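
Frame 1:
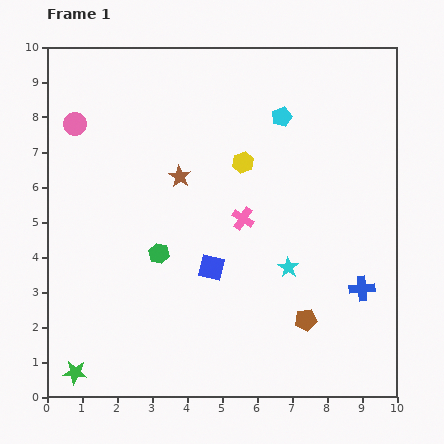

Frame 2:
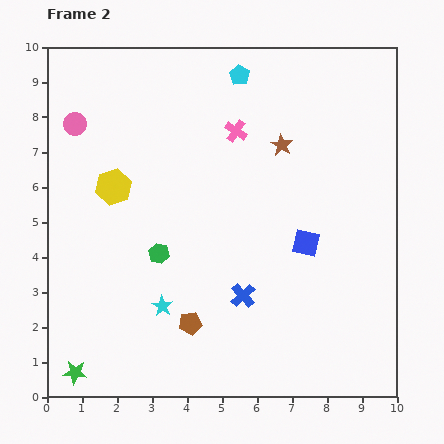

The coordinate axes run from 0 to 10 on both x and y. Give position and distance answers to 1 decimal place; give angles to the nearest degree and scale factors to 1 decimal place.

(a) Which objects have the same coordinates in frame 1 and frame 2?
the green star, the green hexagon, the pink circle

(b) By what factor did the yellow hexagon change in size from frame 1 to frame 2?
1.7×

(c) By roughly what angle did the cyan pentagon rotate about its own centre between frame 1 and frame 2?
20° counter-clockwise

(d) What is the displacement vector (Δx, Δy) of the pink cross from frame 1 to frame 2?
(-0.2, 2.5)

The pink cross was at (5.6, 5.1) in frame 1 and (5.4, 7.6) in frame 2.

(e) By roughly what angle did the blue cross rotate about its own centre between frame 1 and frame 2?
37° counter-clockwise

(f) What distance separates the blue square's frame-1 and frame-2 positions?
2.8

The blue square moved from (4.7, 3.7) to (7.4, 4.4), a distance of √(2.7² + 0.7²) ≈ 2.8.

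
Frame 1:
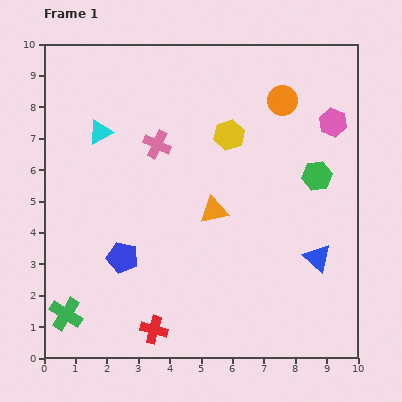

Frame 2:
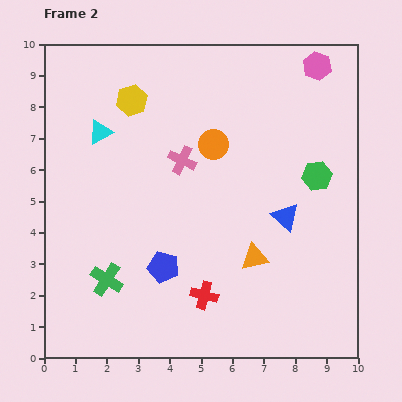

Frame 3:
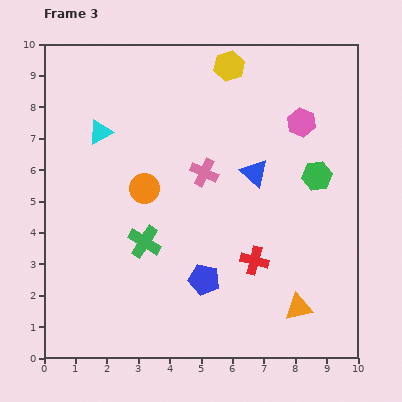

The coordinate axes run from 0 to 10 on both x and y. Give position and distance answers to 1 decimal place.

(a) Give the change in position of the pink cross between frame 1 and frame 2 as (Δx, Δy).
(0.8, -0.5)

The pink cross was at (3.6, 6.8) in frame 1 and (4.4, 6.3) in frame 2.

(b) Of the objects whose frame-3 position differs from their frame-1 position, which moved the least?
the pink hexagon

(moved 1.0)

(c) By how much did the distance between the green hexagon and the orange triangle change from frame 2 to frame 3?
+0.9

Distance in frame 2: 3.3. Distance in frame 3: 4.2.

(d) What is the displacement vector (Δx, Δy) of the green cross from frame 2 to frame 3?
(1.2, 1.2)

The green cross was at (2.0, 2.5) in frame 2 and (3.2, 3.7) in frame 3.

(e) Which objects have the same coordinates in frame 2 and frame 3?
the green hexagon, the cyan triangle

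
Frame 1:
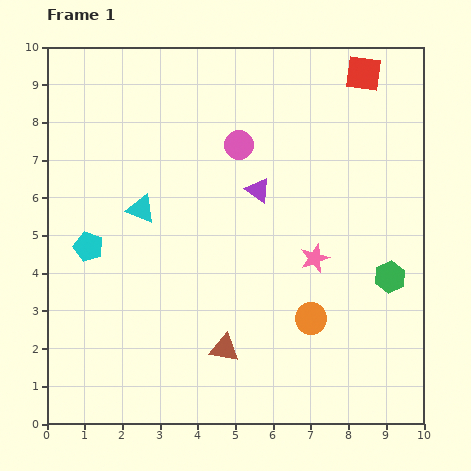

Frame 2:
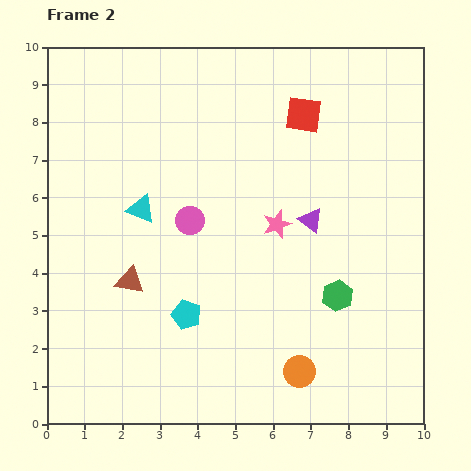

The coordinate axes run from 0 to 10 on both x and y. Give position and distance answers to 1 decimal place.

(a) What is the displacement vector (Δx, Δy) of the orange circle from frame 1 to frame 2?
(-0.3, -1.4)

The orange circle was at (7.0, 2.8) in frame 1 and (6.7, 1.4) in frame 2.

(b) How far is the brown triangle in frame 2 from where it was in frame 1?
3.1

The brown triangle moved from (4.7, 2.0) to (2.2, 3.8), a distance of √(2.5² + 1.8²) ≈ 3.1.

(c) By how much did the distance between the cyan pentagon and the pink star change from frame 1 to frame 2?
-2.6

Distance in frame 1: 6.0. Distance in frame 2: 3.4.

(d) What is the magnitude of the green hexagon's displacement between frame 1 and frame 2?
1.5

The green hexagon moved from (9.1, 3.9) to (7.7, 3.4), a distance of √(1.4² + 0.5²) ≈ 1.5.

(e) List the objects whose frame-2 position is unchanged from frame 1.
the cyan triangle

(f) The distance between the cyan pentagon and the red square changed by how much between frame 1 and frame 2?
-2.5

Distance in frame 1: 8.6. Distance in frame 2: 6.1.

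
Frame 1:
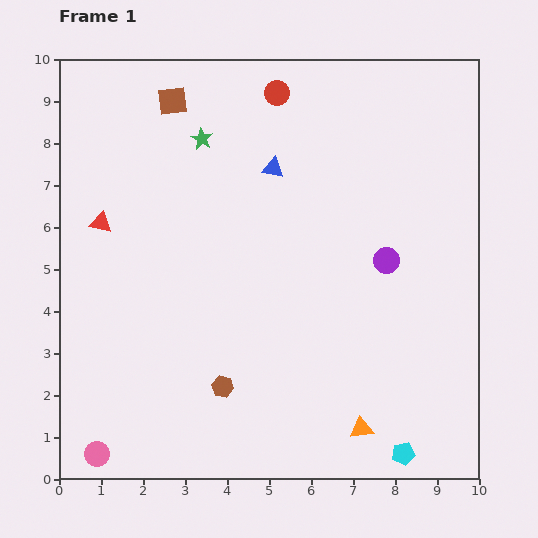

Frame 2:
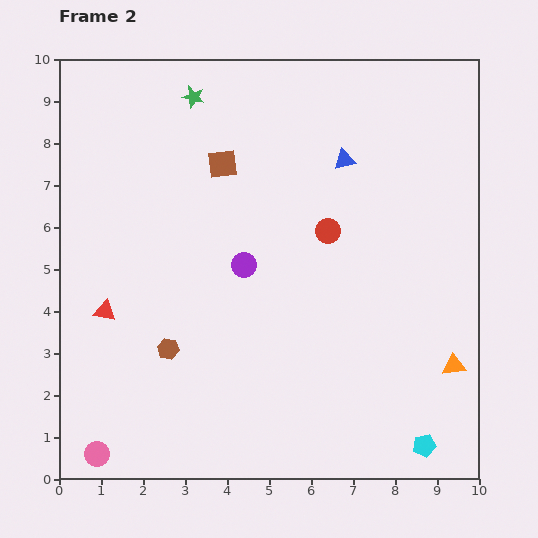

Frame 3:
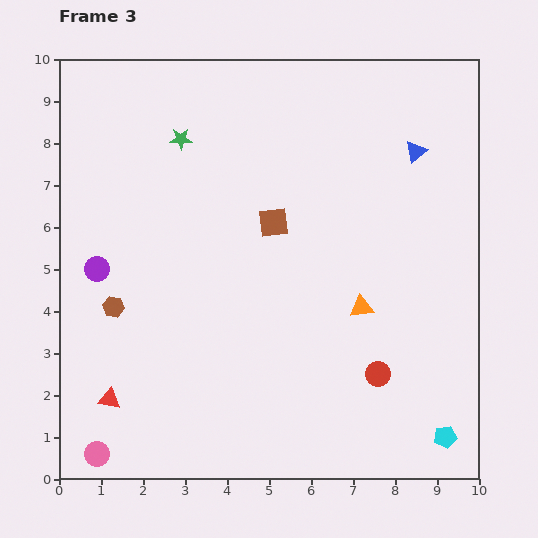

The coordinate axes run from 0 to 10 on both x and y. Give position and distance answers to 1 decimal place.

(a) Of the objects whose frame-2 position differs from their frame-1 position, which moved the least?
the cyan pentagon

(moved 0.5)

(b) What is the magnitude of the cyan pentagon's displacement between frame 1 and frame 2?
0.5

The cyan pentagon moved from (8.2, 0.6) to (8.7, 0.8), a distance of √(0.5² + 0.2²) ≈ 0.5.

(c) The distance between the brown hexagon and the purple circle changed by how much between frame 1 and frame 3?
-3.9

Distance in frame 1: 4.9. Distance in frame 3: 1.0.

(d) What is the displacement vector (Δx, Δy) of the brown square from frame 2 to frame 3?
(1.2, -1.4)

The brown square was at (3.9, 7.5) in frame 2 and (5.1, 6.1) in frame 3.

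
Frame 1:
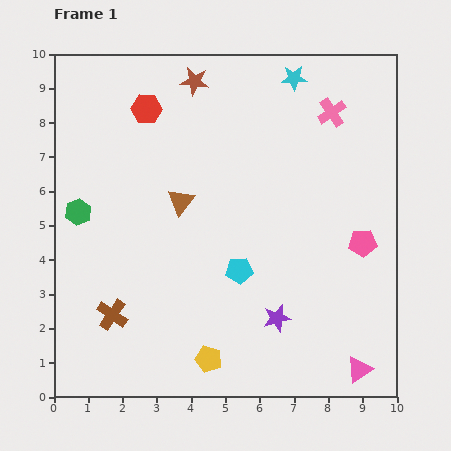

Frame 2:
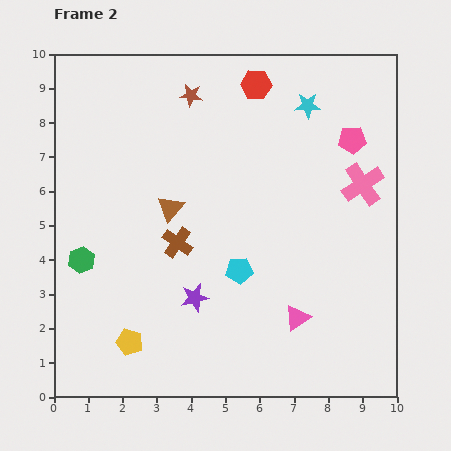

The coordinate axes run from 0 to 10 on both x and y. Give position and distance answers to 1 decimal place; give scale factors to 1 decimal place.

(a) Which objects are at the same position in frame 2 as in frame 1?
the cyan pentagon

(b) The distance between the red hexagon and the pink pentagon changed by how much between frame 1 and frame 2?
-4.2

Distance in frame 1: 7.4. Distance in frame 2: 3.2.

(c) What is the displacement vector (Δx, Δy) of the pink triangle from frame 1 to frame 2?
(-1.8, 1.5)

The pink triangle was at (8.9, 0.8) in frame 1 and (7.1, 2.3) in frame 2.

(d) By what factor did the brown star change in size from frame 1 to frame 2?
0.8×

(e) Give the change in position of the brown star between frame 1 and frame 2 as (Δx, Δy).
(-0.1, -0.4)

The brown star was at (4.1, 9.2) in frame 1 and (4.0, 8.8) in frame 2.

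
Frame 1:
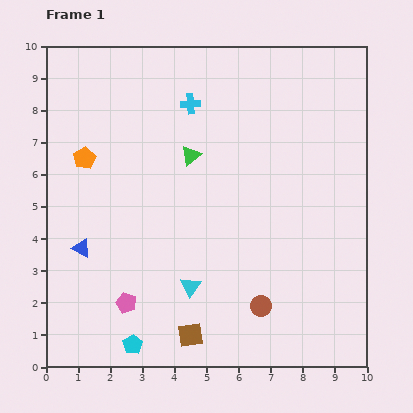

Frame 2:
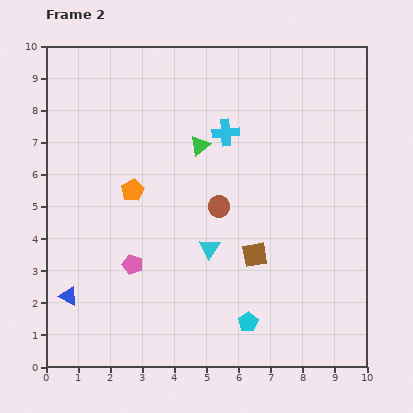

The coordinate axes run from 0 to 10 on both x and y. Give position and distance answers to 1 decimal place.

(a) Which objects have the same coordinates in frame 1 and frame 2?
none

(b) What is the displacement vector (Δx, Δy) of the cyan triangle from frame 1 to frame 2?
(0.6, 1.2)

The cyan triangle was at (4.5, 2.5) in frame 1 and (5.1, 3.7) in frame 2.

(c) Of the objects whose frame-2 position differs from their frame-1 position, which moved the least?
the green triangle

(moved 0.4)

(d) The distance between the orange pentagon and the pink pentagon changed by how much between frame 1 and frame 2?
-2.4

Distance in frame 1: 4.7. Distance in frame 2: 2.3.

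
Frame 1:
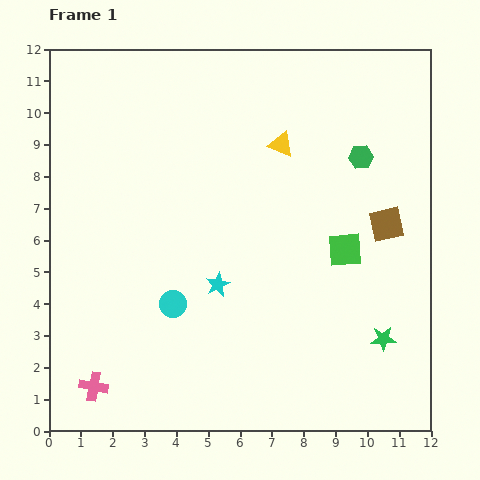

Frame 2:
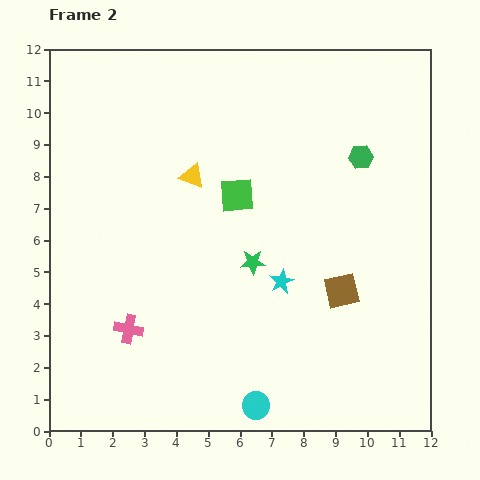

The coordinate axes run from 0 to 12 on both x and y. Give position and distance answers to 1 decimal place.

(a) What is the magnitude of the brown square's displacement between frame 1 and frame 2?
2.5

The brown square moved from (10.6, 6.5) to (9.2, 4.4), a distance of √(1.4² + 2.1²) ≈ 2.5.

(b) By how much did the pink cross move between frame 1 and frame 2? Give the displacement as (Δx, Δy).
(1.1, 1.8)

The pink cross was at (1.4, 1.4) in frame 1 and (2.5, 3.2) in frame 2.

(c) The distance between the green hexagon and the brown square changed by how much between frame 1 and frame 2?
+2.0

Distance in frame 1: 2.2. Distance in frame 2: 4.2.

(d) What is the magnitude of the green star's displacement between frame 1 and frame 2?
4.8

The green star moved from (10.5, 2.9) to (6.4, 5.3), a distance of √(4.1² + 2.4²) ≈ 4.8.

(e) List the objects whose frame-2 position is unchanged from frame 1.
the green hexagon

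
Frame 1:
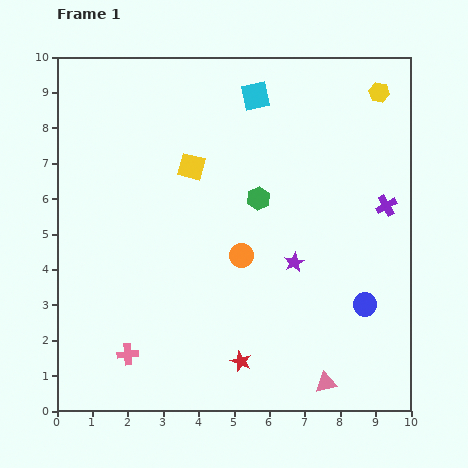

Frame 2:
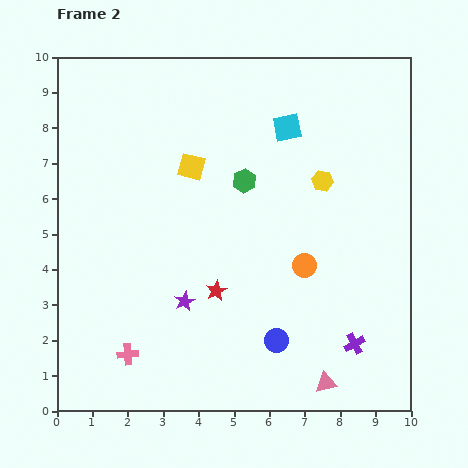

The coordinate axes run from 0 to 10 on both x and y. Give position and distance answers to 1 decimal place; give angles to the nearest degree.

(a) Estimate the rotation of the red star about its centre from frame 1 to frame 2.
24° clockwise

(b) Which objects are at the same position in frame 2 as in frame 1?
the pink cross, the yellow square, the pink triangle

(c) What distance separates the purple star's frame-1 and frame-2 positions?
3.3

The purple star moved from (6.7, 4.2) to (3.6, 3.1), a distance of √(3.1² + 1.1²) ≈ 3.3.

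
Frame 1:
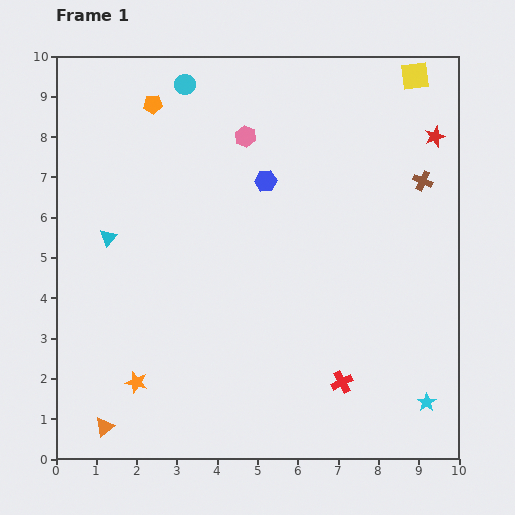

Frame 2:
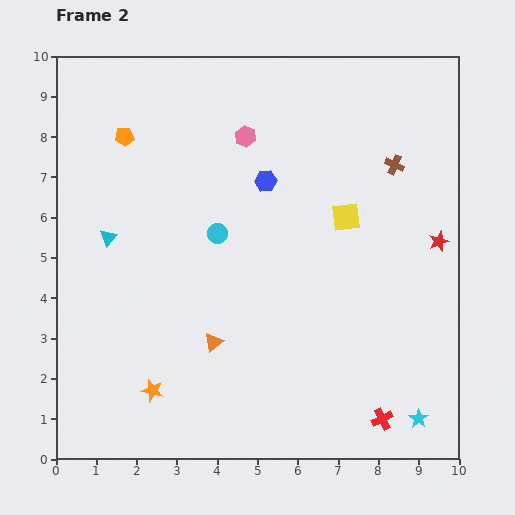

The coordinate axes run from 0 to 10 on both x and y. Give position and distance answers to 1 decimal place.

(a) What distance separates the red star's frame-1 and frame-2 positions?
2.6

The red star moved from (9.4, 8.0) to (9.5, 5.4), a distance of √(0.1² + 2.6²) ≈ 2.6.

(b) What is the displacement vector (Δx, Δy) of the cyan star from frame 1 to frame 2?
(-0.2, -0.4)

The cyan star was at (9.2, 1.4) in frame 1 and (9.0, 1.0) in frame 2.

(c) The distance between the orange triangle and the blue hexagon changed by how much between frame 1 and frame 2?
-3.1

Distance in frame 1: 7.3. Distance in frame 2: 4.2.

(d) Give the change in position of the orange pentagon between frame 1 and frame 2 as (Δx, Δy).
(-0.7, -0.8)

The orange pentagon was at (2.4, 8.8) in frame 1 and (1.7, 8.0) in frame 2.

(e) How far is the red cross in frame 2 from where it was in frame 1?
1.3

The red cross moved from (7.1, 1.9) to (8.1, 1.0), a distance of √(1.0² + 0.9²) ≈ 1.3.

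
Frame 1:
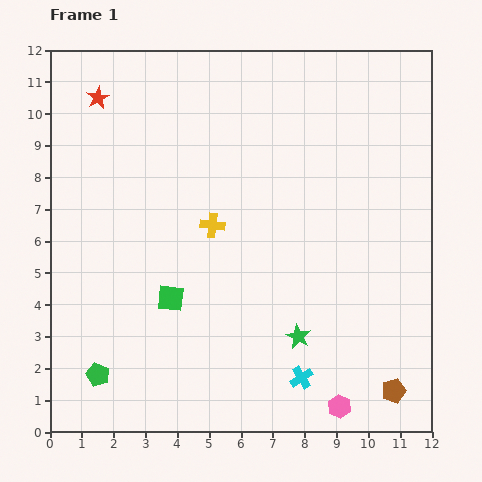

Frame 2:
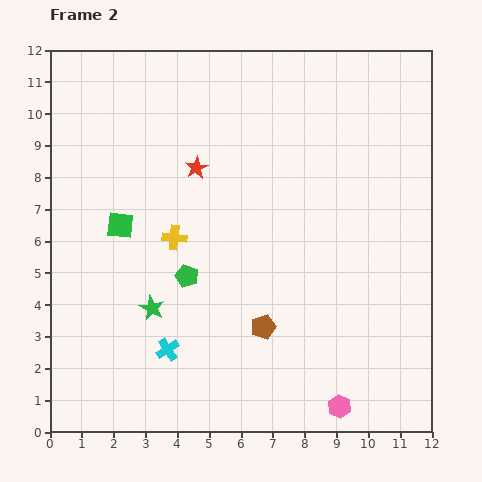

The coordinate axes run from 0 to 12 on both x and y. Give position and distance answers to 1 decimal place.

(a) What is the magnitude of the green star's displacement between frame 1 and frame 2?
4.7

The green star moved from (7.8, 3.0) to (3.2, 3.9), a distance of √(4.6² + 0.9²) ≈ 4.7.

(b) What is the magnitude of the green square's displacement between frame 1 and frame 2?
2.8

The green square moved from (3.8, 4.2) to (2.2, 6.5), a distance of √(1.6² + 2.3²) ≈ 2.8.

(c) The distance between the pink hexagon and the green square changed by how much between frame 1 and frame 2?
+2.6

Distance in frame 1: 6.3. Distance in frame 2: 8.9.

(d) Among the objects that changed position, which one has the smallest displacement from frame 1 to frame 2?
the yellow cross

(moved 1.3)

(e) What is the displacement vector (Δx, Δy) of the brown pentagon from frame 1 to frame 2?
(-4.1, 2.0)

The brown pentagon was at (10.8, 1.3) in frame 1 and (6.7, 3.3) in frame 2.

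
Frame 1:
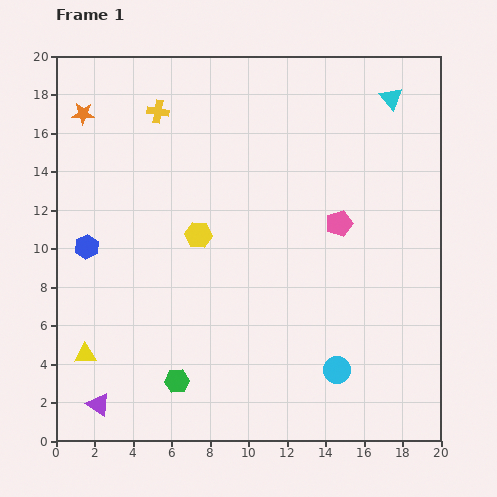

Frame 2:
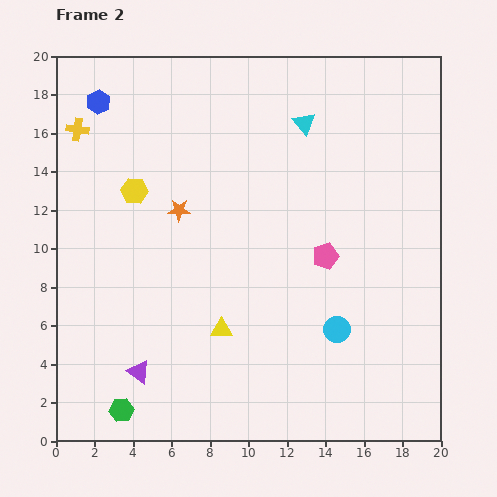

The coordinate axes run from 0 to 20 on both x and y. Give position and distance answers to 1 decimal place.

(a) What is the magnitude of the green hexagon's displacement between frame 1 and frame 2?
3.3

The green hexagon moved from (6.3, 3.1) to (3.4, 1.6), a distance of √(2.9² + 1.5²) ≈ 3.3.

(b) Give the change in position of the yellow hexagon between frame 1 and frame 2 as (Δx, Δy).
(-3.3, 2.3)

The yellow hexagon was at (7.4, 10.7) in frame 1 and (4.1, 13.0) in frame 2.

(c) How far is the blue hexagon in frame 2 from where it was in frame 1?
7.5

The blue hexagon moved from (1.6, 10.1) to (2.2, 17.6), a distance of √(0.6² + 7.5²) ≈ 7.5.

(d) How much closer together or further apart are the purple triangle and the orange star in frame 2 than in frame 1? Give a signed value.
-6.4

Distance in frame 1: 15.1. Distance in frame 2: 8.7.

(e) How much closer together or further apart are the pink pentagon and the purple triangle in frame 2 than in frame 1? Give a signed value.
-4.2

Distance in frame 1: 15.6. Distance in frame 2: 11.4.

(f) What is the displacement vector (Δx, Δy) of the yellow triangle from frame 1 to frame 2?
(7.1, 1.3)

The yellow triangle was at (1.5, 4.5) in frame 1 and (8.6, 5.8) in frame 2.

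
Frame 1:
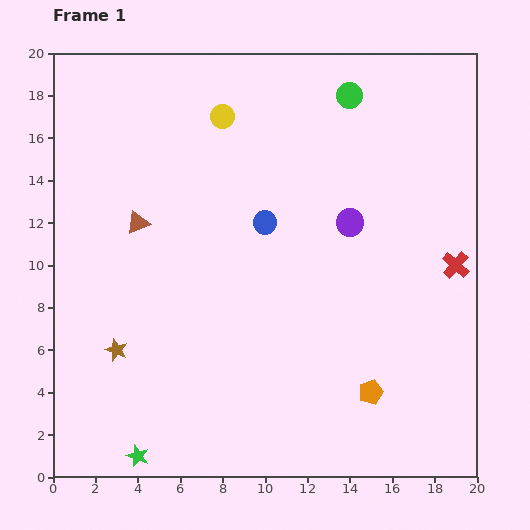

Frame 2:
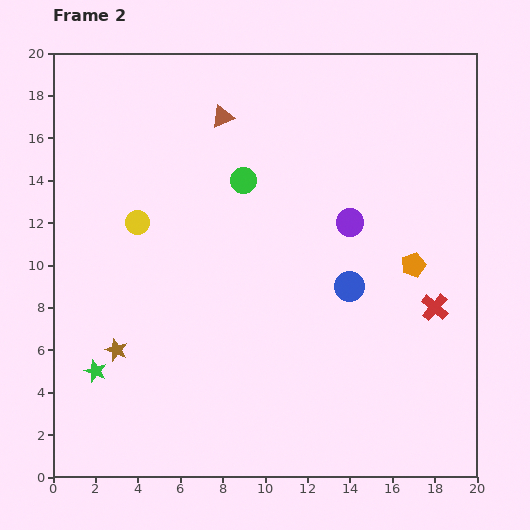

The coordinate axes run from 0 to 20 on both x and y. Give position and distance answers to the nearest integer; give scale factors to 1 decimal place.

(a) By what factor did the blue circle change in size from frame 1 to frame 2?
1.3×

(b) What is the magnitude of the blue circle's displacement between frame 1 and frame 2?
5

The blue circle moved from (10, 12) to (14, 9), a distance of √(4² + 3²) ≈ 5.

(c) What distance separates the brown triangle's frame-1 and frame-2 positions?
6

The brown triangle moved from (4, 12) to (8, 17), a distance of √(4² + 5²) ≈ 6.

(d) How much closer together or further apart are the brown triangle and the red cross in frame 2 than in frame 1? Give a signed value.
-2

Distance in frame 1: 15. Distance in frame 2: 13.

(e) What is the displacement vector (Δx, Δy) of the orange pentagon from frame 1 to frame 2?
(2, 6)

The orange pentagon was at (15, 4) in frame 1 and (17, 10) in frame 2.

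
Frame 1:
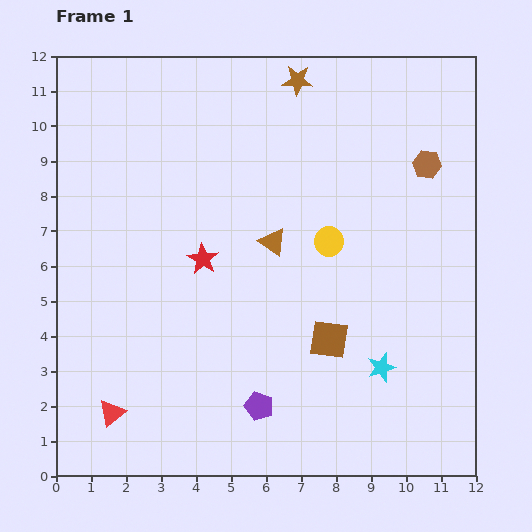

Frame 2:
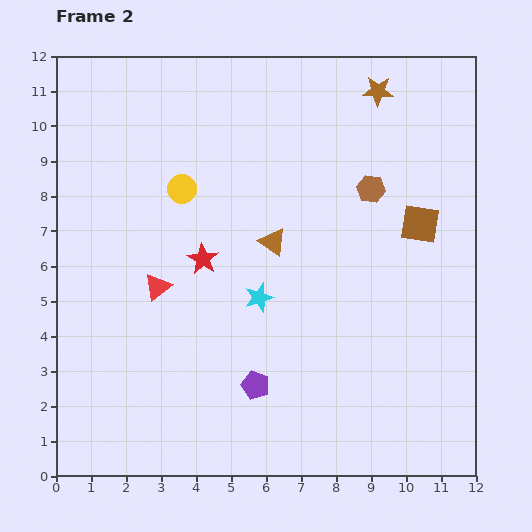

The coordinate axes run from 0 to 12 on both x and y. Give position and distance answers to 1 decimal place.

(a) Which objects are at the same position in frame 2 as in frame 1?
the brown triangle, the red star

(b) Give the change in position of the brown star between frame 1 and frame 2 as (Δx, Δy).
(2.3, -0.3)

The brown star was at (6.9, 11.3) in frame 1 and (9.2, 11.0) in frame 2.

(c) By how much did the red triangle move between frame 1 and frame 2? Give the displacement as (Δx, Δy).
(1.3, 3.6)

The red triangle was at (1.6, 1.8) in frame 1 and (2.9, 5.4) in frame 2.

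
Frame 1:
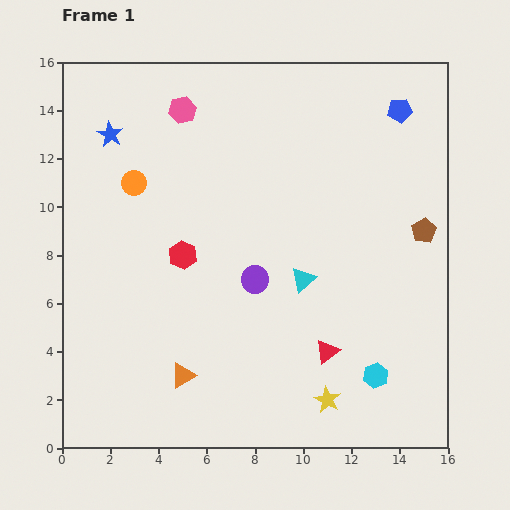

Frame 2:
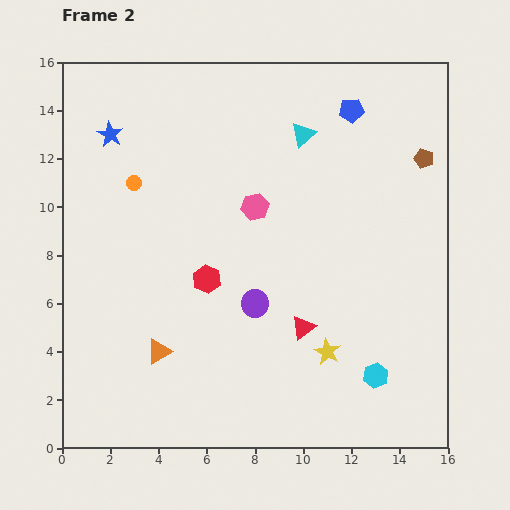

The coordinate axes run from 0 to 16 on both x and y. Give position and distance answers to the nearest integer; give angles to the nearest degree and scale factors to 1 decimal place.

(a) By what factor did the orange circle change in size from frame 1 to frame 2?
0.6×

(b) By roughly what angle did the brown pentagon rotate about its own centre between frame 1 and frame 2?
24° counter-clockwise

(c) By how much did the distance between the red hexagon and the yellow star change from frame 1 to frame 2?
-2

Distance in frame 1: 8. Distance in frame 2: 6.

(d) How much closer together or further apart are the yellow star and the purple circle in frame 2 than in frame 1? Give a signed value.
-2

Distance in frame 1: 6. Distance in frame 2: 4.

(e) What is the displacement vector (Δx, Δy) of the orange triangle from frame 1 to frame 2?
(-1, 1)

The orange triangle was at (5, 3) in frame 1 and (4, 4) in frame 2.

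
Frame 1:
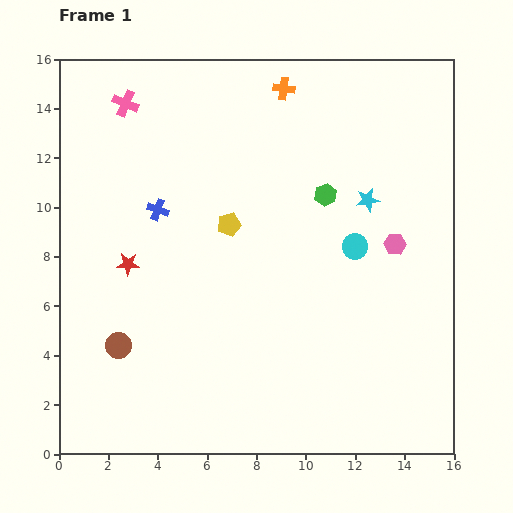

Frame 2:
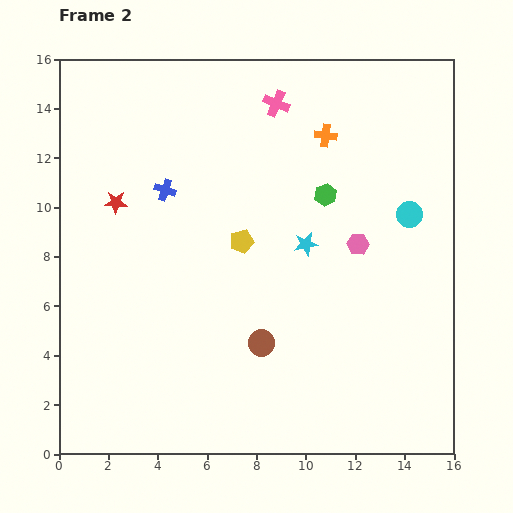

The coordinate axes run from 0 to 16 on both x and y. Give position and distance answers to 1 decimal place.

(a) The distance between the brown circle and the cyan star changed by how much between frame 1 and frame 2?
-7.3

Distance in frame 1: 11.7. Distance in frame 2: 4.4.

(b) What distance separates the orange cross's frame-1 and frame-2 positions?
2.5

The orange cross moved from (9.1, 14.8) to (10.8, 12.9), a distance of √(1.7² + 1.9²) ≈ 2.5.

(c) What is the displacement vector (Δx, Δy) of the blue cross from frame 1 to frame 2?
(0.3, 0.8)

The blue cross was at (4.0, 9.9) in frame 1 and (4.3, 10.7) in frame 2.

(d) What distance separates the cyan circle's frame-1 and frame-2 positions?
2.6

The cyan circle moved from (12.0, 8.4) to (14.2, 9.7), a distance of √(2.2² + 1.3²) ≈ 2.6.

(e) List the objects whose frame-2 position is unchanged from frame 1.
the green hexagon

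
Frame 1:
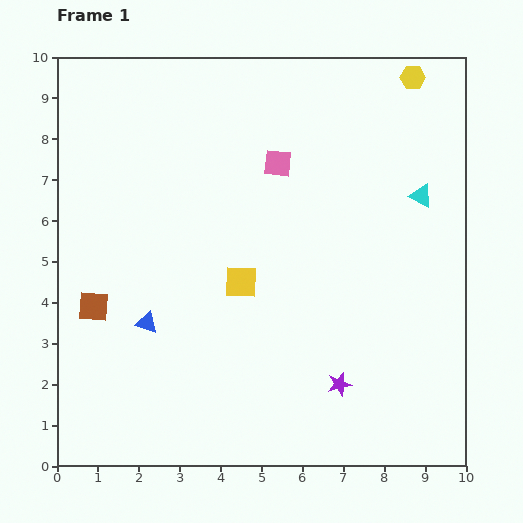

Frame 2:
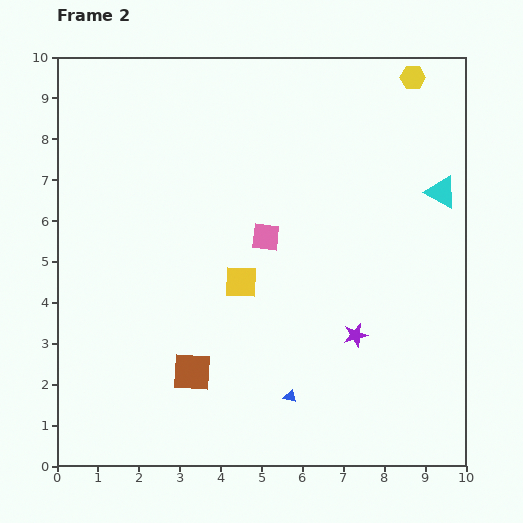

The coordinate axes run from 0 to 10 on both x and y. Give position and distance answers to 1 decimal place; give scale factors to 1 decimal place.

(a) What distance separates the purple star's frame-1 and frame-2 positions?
1.3

The purple star moved from (6.9, 2.0) to (7.3, 3.2), a distance of √(0.4² + 1.2²) ≈ 1.3.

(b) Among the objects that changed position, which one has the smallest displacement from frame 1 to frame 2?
the cyan triangle

(moved 0.5)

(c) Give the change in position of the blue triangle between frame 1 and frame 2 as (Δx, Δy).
(3.5, -1.8)

The blue triangle was at (2.2, 3.5) in frame 1 and (5.7, 1.7) in frame 2.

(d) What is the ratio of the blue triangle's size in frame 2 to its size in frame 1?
0.6×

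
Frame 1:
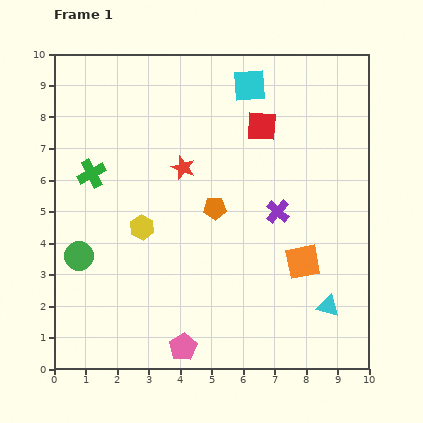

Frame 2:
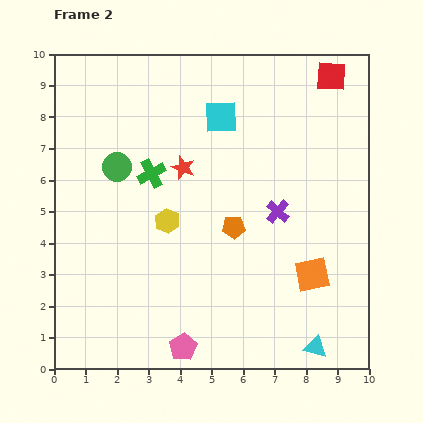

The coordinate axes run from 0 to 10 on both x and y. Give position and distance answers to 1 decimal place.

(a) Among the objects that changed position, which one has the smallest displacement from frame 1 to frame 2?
the orange square

(moved 0.5)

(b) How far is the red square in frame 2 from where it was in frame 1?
2.7

The red square moved from (6.6, 7.7) to (8.8, 9.3), a distance of √(2.2² + 1.6²) ≈ 2.7.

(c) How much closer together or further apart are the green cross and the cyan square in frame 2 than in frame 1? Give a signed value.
-2.9

Distance in frame 1: 5.7. Distance in frame 2: 2.8.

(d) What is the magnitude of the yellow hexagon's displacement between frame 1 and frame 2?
0.8

The yellow hexagon moved from (2.8, 4.5) to (3.6, 4.7), a distance of √(0.8² + 0.2²) ≈ 0.8.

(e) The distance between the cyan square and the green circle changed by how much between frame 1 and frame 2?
-3.9

Distance in frame 1: 7.6. Distance in frame 2: 3.7.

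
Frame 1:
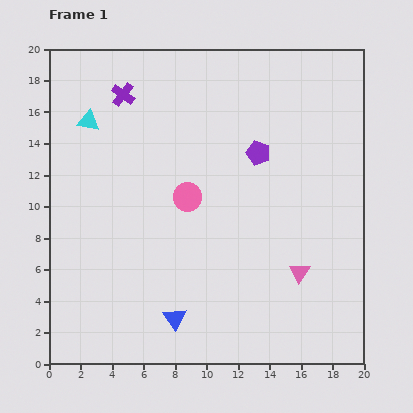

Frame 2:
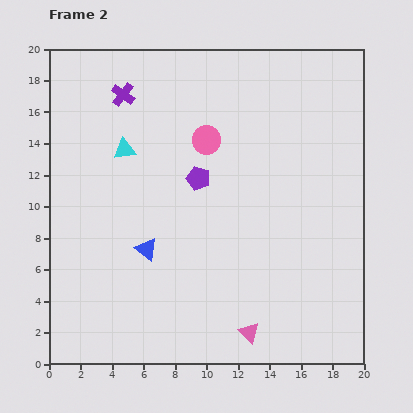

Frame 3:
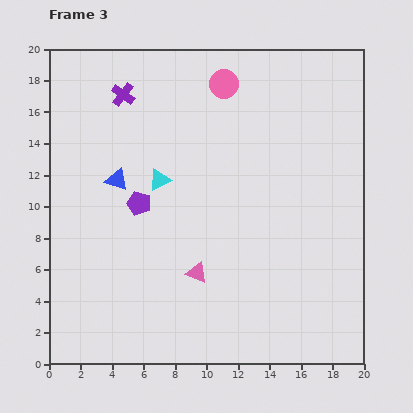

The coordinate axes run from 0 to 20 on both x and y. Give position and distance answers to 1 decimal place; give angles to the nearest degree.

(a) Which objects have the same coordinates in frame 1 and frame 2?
the purple cross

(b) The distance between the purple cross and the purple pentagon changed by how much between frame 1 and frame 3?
-2.4

Distance in frame 1: 9.4. Distance in frame 3: 7.0.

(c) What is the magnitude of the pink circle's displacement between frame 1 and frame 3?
7.6

The pink circle moved from (8.8, 10.6) to (11.1, 17.8), a distance of √(2.3² + 7.2²) ≈ 7.6.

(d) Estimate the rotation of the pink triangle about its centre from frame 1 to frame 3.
40° counter-clockwise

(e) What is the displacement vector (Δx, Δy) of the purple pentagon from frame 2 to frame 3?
(-3.8, -1.6)

The purple pentagon was at (9.5, 11.8) in frame 2 and (5.7, 10.2) in frame 3.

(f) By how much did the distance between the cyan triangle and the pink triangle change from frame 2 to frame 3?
-7.6

Distance in frame 2: 14.0. Distance in frame 3: 6.4.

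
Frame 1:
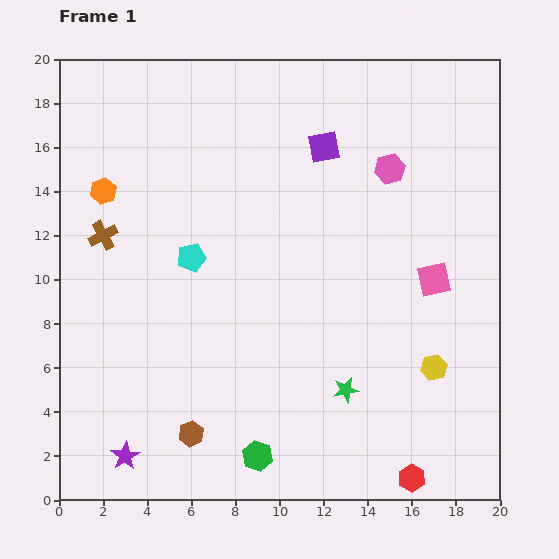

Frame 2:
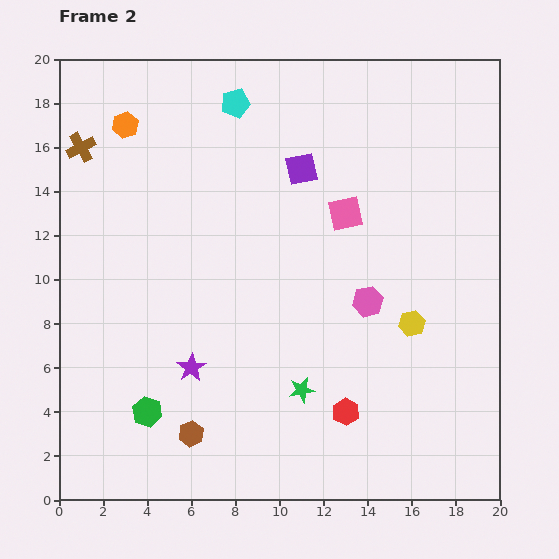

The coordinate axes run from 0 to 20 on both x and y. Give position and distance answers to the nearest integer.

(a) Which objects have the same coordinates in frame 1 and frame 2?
the brown hexagon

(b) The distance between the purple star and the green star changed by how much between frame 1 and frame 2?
-5

Distance in frame 1: 10. Distance in frame 2: 5.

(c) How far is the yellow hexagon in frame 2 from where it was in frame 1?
2

The yellow hexagon moved from (17, 6) to (16, 8), a distance of √(1² + 2²) ≈ 2.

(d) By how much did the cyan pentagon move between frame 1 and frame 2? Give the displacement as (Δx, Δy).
(2, 7)

The cyan pentagon was at (6, 11) in frame 1 and (8, 18) in frame 2.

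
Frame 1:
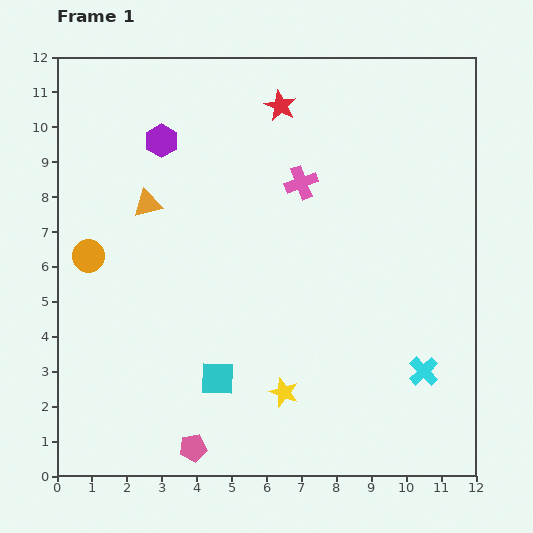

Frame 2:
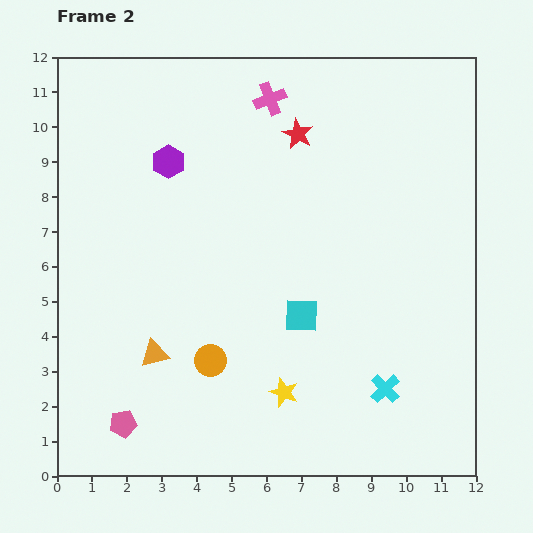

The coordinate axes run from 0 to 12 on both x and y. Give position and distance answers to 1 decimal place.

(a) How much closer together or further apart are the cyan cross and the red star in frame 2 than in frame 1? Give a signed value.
-0.9

Distance in frame 1: 8.6. Distance in frame 2: 7.7.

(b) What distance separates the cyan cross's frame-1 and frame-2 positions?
1.2

The cyan cross moved from (10.5, 3.0) to (9.4, 2.5), a distance of √(1.1² + 0.5²) ≈ 1.2.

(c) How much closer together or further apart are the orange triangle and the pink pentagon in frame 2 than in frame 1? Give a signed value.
-4.9

Distance in frame 1: 7.1. Distance in frame 2: 2.2.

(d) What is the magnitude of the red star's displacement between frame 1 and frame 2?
0.9

The red star moved from (6.4, 10.6) to (6.9, 9.8), a distance of √(0.5² + 0.8²) ≈ 0.9.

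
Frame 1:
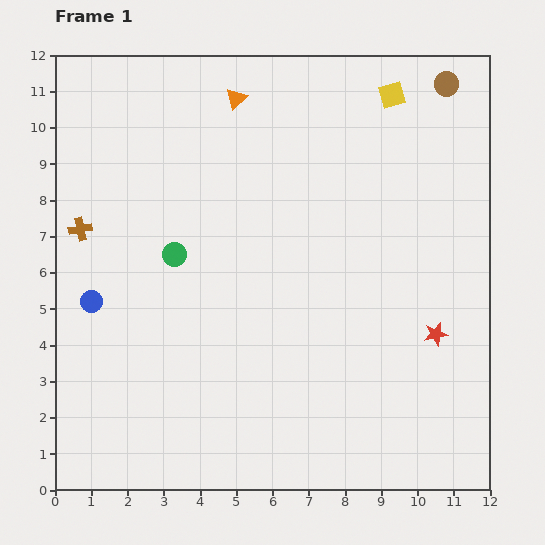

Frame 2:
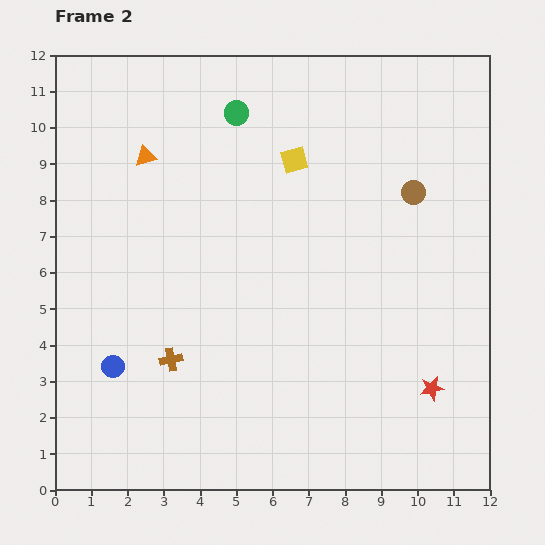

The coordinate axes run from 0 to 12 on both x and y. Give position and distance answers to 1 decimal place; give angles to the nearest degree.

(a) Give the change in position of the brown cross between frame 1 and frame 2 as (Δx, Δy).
(2.5, -3.6)

The brown cross was at (0.7, 7.2) in frame 1 and (3.2, 3.6) in frame 2.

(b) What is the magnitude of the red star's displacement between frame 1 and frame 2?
1.5

The red star moved from (10.5, 4.3) to (10.4, 2.8), a distance of √(0.1² + 1.5²) ≈ 1.5.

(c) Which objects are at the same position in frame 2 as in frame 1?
none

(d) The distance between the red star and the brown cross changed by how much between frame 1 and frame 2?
-3.0

Distance in frame 1: 10.2. Distance in frame 2: 7.2.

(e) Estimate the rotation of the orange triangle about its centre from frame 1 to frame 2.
29° clockwise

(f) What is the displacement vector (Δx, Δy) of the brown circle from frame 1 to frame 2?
(-0.9, -3.0)

The brown circle was at (10.8, 11.2) in frame 1 and (9.9, 8.2) in frame 2.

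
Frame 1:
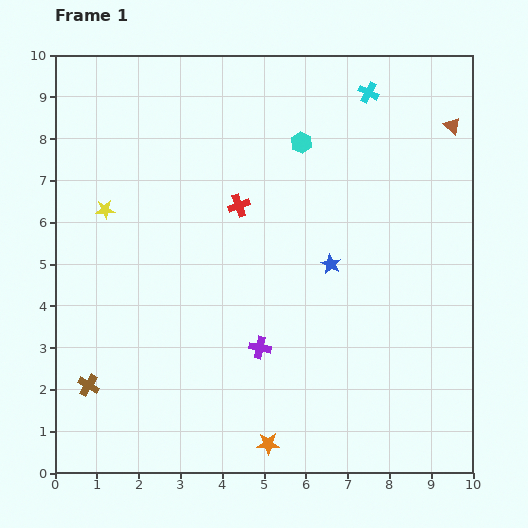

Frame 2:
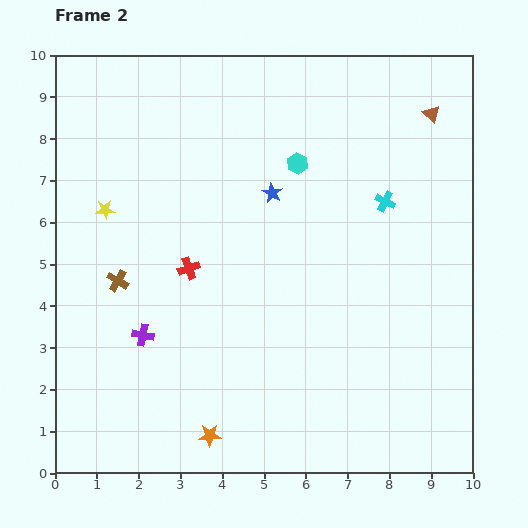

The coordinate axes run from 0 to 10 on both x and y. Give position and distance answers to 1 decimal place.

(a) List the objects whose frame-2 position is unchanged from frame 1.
the yellow star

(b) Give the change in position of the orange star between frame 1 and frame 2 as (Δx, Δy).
(-1.4, 0.2)

The orange star was at (5.1, 0.7) in frame 1 and (3.7, 0.9) in frame 2.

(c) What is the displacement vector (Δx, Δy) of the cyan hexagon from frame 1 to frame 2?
(-0.1, -0.5)

The cyan hexagon was at (5.9, 7.9) in frame 1 and (5.8, 7.4) in frame 2.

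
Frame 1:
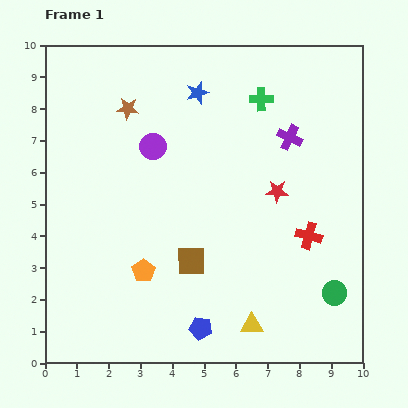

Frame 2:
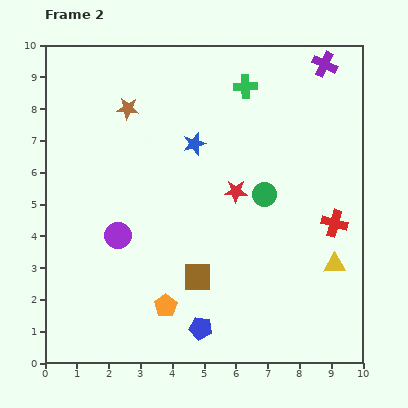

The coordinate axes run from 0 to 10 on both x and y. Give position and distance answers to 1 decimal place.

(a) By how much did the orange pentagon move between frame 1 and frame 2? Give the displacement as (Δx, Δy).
(0.7, -1.1)

The orange pentagon was at (3.1, 2.9) in frame 1 and (3.8, 1.8) in frame 2.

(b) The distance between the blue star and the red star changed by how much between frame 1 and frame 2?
-2.0

Distance in frame 1: 4.0. Distance in frame 2: 2.0.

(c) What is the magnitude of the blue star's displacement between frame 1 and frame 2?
1.6

The blue star moved from (4.8, 8.5) to (4.7, 6.9), a distance of √(0.1² + 1.6²) ≈ 1.6.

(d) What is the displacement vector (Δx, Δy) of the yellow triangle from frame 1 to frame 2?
(2.6, 1.9)

The yellow triangle was at (6.5, 1.2) in frame 1 and (9.1, 3.1) in frame 2.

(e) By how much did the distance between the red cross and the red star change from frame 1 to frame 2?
+1.6

Distance in frame 1: 1.7. Distance in frame 2: 3.3.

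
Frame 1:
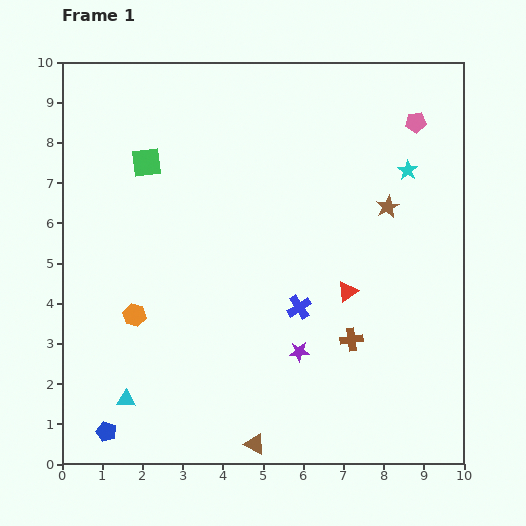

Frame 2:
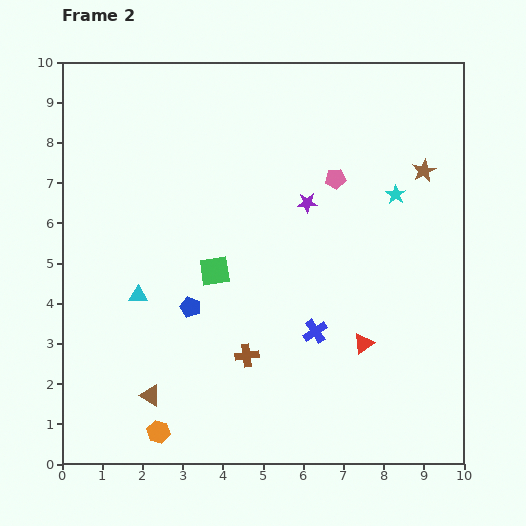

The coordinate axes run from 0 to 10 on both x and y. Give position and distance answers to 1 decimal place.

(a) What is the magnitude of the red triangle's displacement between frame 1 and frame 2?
1.4

The red triangle moved from (7.1, 4.3) to (7.5, 3.0), a distance of √(0.4² + 1.3²) ≈ 1.4.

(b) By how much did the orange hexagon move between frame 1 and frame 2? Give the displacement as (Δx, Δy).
(0.6, -2.9)

The orange hexagon was at (1.8, 3.7) in frame 1 and (2.4, 0.8) in frame 2.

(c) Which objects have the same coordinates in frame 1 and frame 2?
none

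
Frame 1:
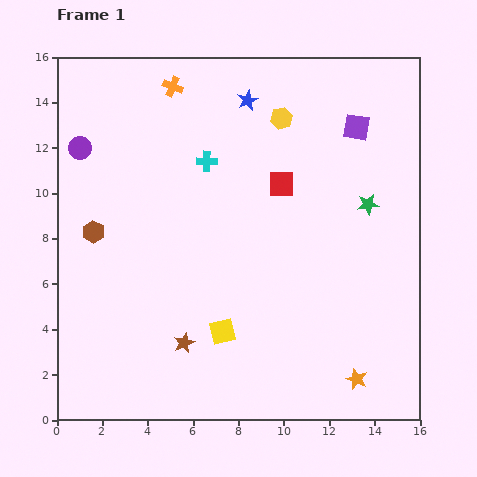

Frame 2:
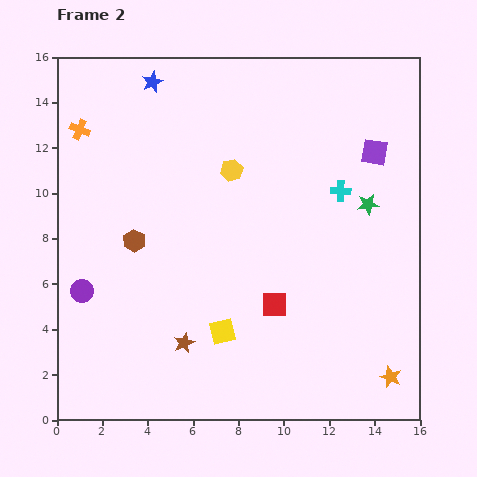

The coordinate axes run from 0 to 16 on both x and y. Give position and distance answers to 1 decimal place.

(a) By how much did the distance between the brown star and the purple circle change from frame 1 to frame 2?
-4.7

Distance in frame 1: 9.8. Distance in frame 2: 5.1.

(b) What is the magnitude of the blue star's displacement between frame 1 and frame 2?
4.3

The blue star moved from (8.4, 14.1) to (4.2, 14.9), a distance of √(4.2² + 0.8²) ≈ 4.3.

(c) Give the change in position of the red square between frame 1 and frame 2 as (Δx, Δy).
(-0.3, -5.3)

The red square was at (9.9, 10.4) in frame 1 and (9.6, 5.1) in frame 2.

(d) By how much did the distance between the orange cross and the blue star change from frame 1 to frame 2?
+0.4

Distance in frame 1: 3.4. Distance in frame 2: 3.8.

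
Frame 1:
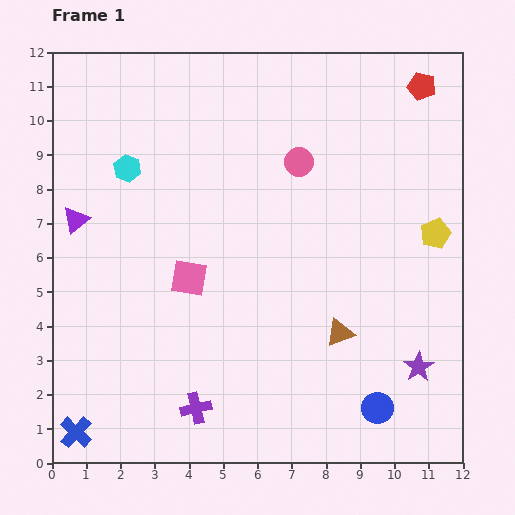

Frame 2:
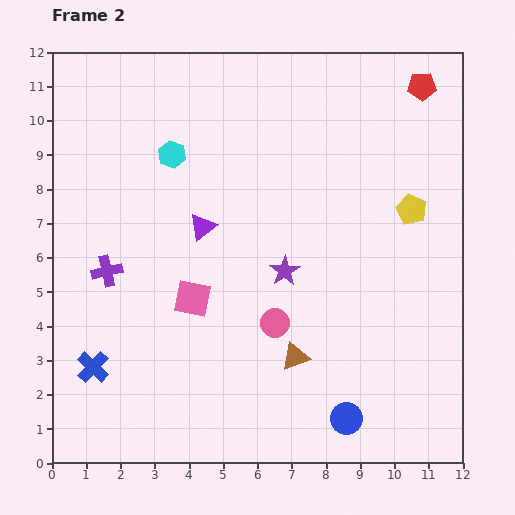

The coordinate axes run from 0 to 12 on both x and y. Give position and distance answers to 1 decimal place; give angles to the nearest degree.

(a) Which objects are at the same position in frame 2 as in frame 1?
the red pentagon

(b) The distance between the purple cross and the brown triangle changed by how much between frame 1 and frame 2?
+1.3

Distance in frame 1: 4.7. Distance in frame 2: 6.0.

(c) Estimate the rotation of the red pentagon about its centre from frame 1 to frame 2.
16° counter-clockwise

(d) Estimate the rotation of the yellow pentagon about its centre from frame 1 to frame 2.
25° counter-clockwise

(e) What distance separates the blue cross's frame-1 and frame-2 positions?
2.0

The blue cross moved from (0.7, 0.9) to (1.2, 2.8), a distance of √(0.5² + 1.9²) ≈ 2.0.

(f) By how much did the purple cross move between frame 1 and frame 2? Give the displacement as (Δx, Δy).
(-2.6, 4.0)

The purple cross was at (4.2, 1.6) in frame 1 and (1.6, 5.6) in frame 2.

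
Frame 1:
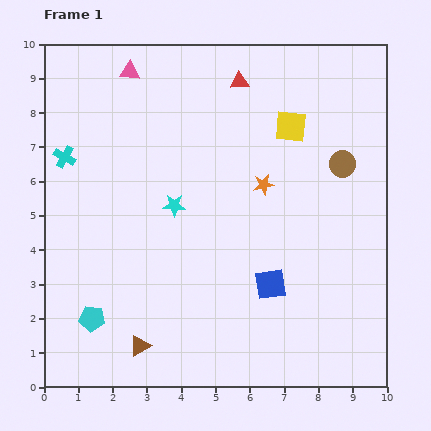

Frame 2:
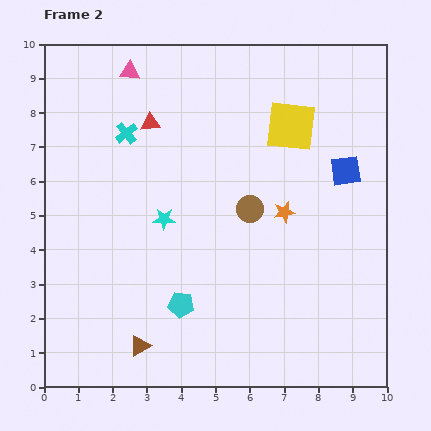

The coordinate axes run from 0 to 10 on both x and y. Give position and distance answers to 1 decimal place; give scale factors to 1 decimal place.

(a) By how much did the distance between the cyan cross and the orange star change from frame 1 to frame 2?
-0.8

Distance in frame 1: 5.9. Distance in frame 2: 5.1.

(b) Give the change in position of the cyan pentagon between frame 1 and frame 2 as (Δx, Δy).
(2.6, 0.4)

The cyan pentagon was at (1.4, 2.0) in frame 1 and (4.0, 2.4) in frame 2.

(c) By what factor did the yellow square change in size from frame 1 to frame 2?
1.6×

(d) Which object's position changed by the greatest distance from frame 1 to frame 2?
the blue square

(moved 4.0; next 3.0)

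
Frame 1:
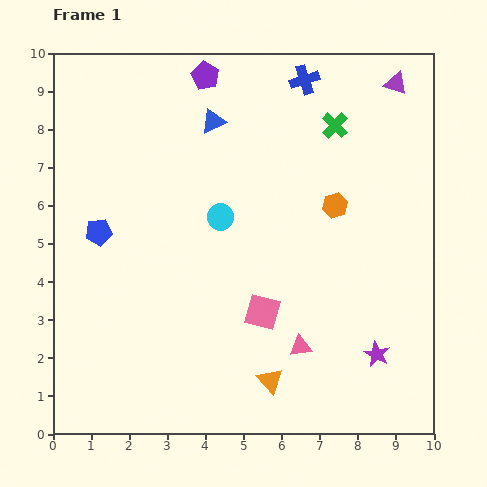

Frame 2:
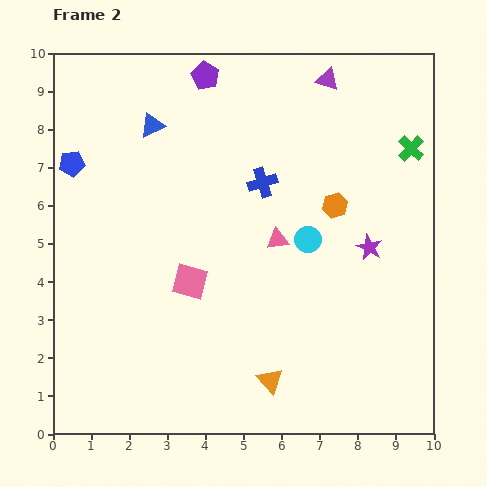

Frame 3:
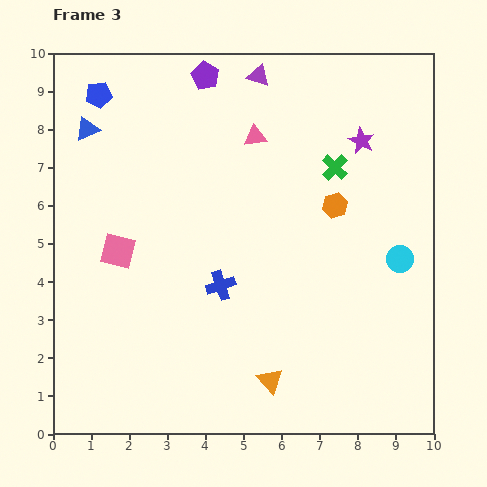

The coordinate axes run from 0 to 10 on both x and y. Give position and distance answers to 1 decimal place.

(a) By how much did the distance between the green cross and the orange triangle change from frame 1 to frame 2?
+0.2

Distance in frame 1: 6.9. Distance in frame 2: 7.1.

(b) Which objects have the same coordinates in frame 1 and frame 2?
the orange triangle, the purple pentagon, the orange hexagon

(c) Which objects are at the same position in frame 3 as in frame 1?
the orange triangle, the purple pentagon, the orange hexagon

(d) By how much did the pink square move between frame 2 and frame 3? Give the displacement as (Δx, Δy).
(-1.9, 0.8)

The pink square was at (3.6, 4.0) in frame 2 and (1.7, 4.8) in frame 3.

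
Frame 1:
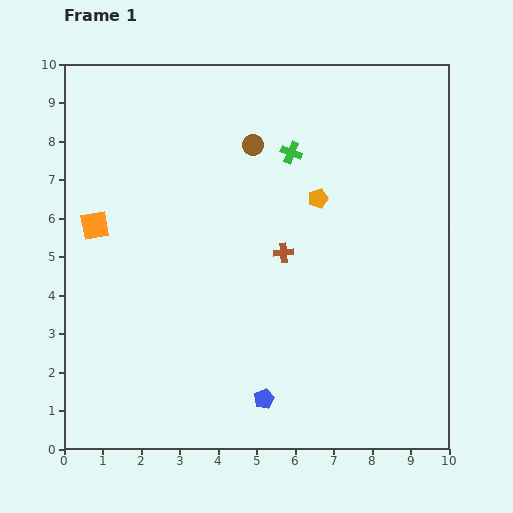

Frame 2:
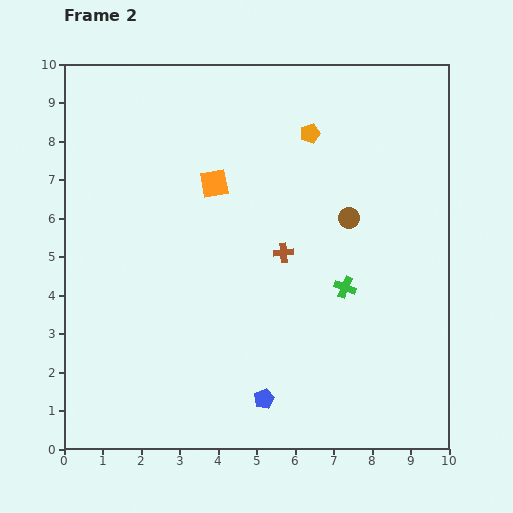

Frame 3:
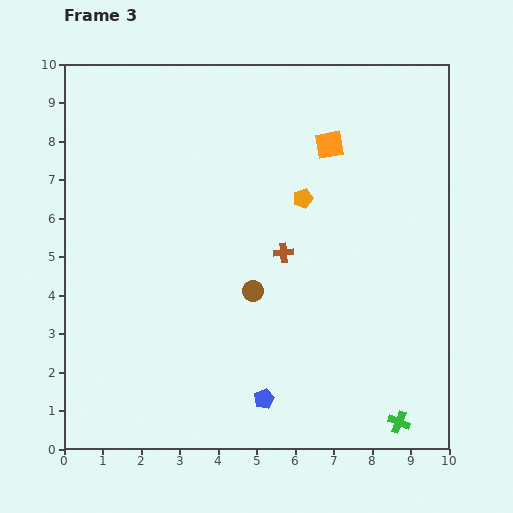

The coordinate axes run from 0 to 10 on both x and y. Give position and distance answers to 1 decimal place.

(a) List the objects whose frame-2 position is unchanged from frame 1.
the blue pentagon, the brown cross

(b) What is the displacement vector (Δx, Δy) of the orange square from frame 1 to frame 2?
(3.1, 1.1)

The orange square was at (0.8, 5.8) in frame 1 and (3.9, 6.9) in frame 2.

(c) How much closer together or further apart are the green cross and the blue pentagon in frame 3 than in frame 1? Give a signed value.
-2.8

Distance in frame 1: 6.4. Distance in frame 3: 3.6.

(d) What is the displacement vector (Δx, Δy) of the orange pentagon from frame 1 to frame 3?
(-0.4, 0.0)

The orange pentagon was at (6.6, 6.5) in frame 1 and (6.2, 6.5) in frame 3.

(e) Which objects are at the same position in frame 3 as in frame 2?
the blue pentagon, the brown cross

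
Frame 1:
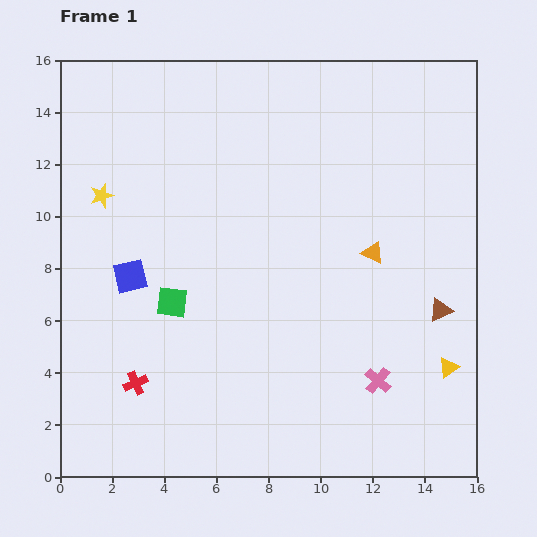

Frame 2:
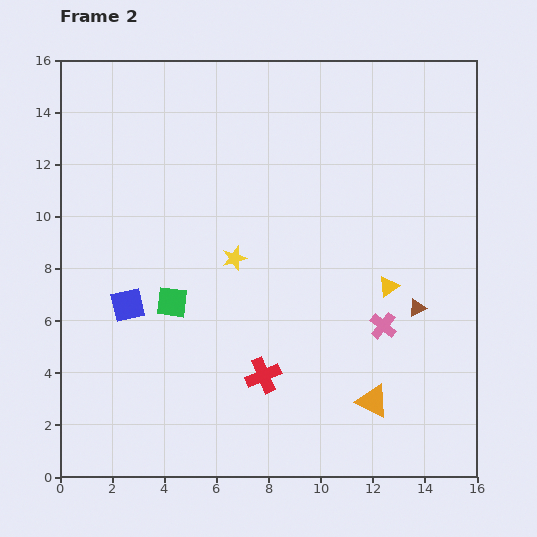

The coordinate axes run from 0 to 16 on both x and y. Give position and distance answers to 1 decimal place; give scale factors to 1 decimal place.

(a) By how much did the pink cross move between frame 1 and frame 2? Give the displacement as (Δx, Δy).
(0.2, 2.1)

The pink cross was at (12.2, 3.7) in frame 1 and (12.4, 5.8) in frame 2.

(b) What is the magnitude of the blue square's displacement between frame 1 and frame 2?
1.1

The blue square moved from (2.7, 7.7) to (2.6, 6.6), a distance of √(0.1² + 1.1²) ≈ 1.1.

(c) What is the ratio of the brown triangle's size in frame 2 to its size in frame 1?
0.7×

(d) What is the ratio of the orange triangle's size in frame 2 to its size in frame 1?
1.5×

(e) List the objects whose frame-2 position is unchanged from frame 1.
the green square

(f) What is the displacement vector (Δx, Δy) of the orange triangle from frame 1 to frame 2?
(0.0, -5.7)

The orange triangle was at (12.0, 8.6) in frame 1 and (12.0, 2.9) in frame 2.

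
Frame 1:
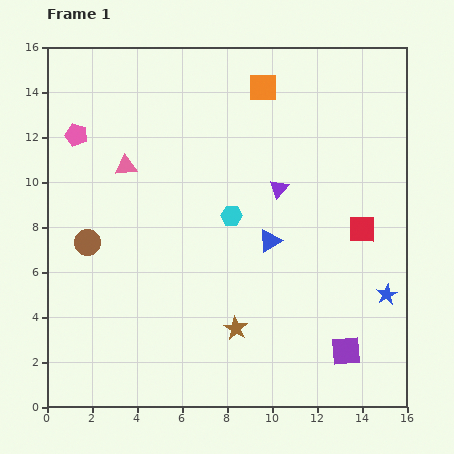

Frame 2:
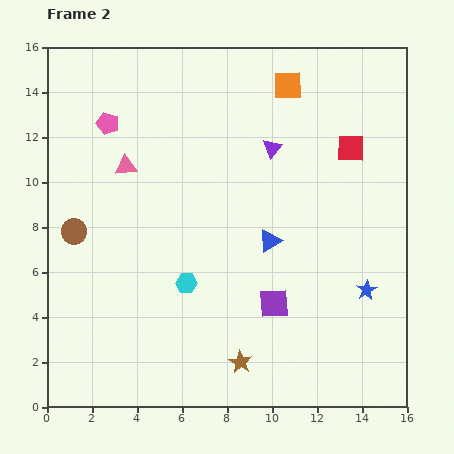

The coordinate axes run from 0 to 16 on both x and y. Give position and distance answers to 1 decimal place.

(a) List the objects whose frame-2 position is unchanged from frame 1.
the pink triangle, the blue triangle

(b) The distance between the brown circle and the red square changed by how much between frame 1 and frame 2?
+0.6

Distance in frame 1: 12.2. Distance in frame 2: 12.8.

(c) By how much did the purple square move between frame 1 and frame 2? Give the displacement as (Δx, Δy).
(-3.2, 2.1)

The purple square was at (13.3, 2.5) in frame 1 and (10.1, 4.6) in frame 2.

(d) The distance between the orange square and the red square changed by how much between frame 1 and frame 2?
-3.7

Distance in frame 1: 7.7. Distance in frame 2: 4.0.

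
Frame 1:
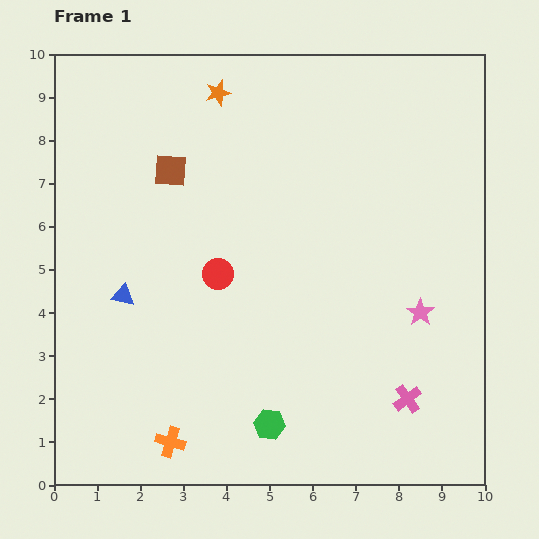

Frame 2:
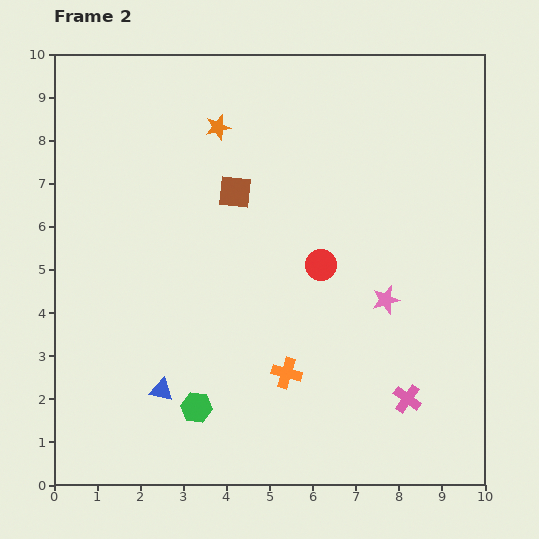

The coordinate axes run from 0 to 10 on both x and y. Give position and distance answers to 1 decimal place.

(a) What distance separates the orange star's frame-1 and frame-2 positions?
0.8

The orange star moved from (3.8, 9.1) to (3.8, 8.3), a distance of √(0.0² + 0.8²) ≈ 0.8.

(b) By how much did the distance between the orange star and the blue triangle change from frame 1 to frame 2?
+1.0

Distance in frame 1: 5.2. Distance in frame 2: 6.2.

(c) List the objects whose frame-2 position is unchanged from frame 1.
the pink cross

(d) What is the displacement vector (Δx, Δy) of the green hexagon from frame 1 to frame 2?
(-1.7, 0.4)

The green hexagon was at (5.0, 1.4) in frame 1 and (3.3, 1.8) in frame 2.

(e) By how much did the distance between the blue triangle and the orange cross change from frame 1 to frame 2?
-0.7

Distance in frame 1: 3.6. Distance in frame 2: 2.9.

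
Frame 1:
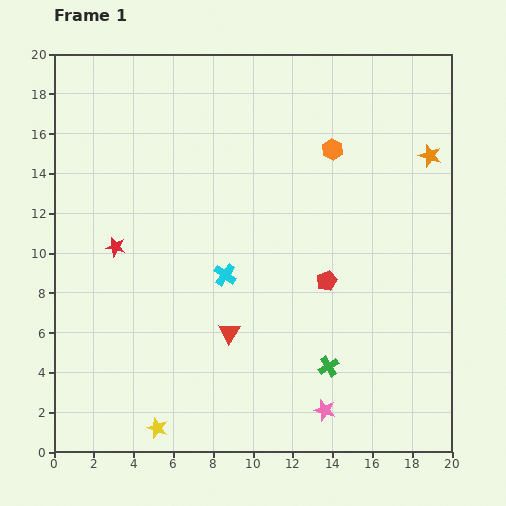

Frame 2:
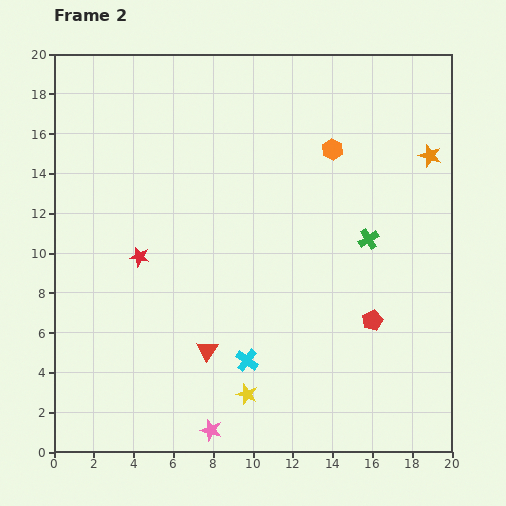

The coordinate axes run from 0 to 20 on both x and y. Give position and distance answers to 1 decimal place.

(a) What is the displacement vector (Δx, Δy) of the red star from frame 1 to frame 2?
(1.2, -0.5)

The red star was at (3.1, 10.3) in frame 1 and (4.3, 9.8) in frame 2.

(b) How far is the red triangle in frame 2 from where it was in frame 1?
1.4

The red triangle moved from (8.8, 6.0) to (7.7, 5.1), a distance of √(1.1² + 0.9²) ≈ 1.4.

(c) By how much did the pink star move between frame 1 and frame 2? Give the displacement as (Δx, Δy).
(-5.7, -1.0)

The pink star was at (13.6, 2.1) in frame 1 and (7.9, 1.1) in frame 2.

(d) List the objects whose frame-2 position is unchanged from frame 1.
the orange star, the orange hexagon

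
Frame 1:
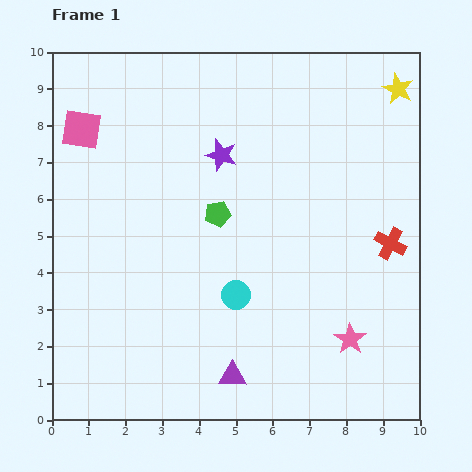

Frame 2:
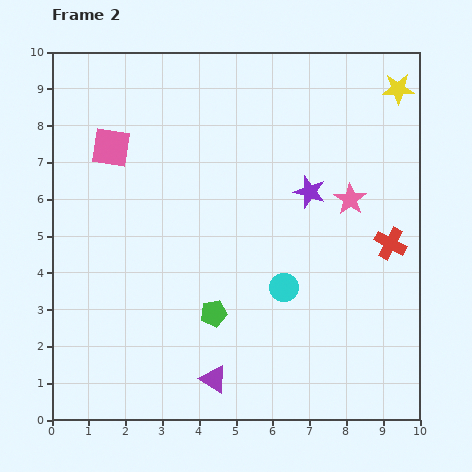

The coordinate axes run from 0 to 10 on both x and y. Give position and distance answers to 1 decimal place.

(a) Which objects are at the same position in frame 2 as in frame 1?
the yellow star, the red cross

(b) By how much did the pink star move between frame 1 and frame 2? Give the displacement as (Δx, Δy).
(0.0, 3.8)

The pink star was at (8.1, 2.2) in frame 1 and (8.1, 6.0) in frame 2.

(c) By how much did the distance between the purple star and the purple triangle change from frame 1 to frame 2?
-0.3

Distance in frame 1: 6.0. Distance in frame 2: 5.7.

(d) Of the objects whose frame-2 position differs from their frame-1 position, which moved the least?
the purple triangle

(moved 0.5)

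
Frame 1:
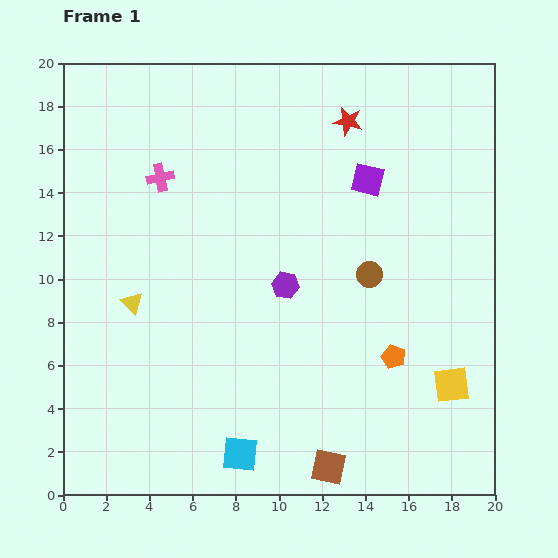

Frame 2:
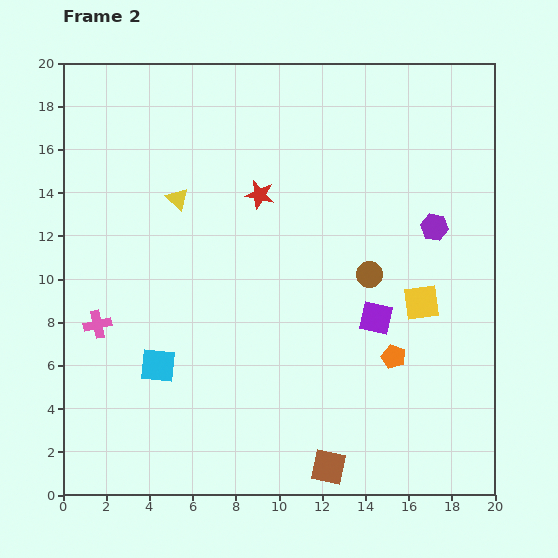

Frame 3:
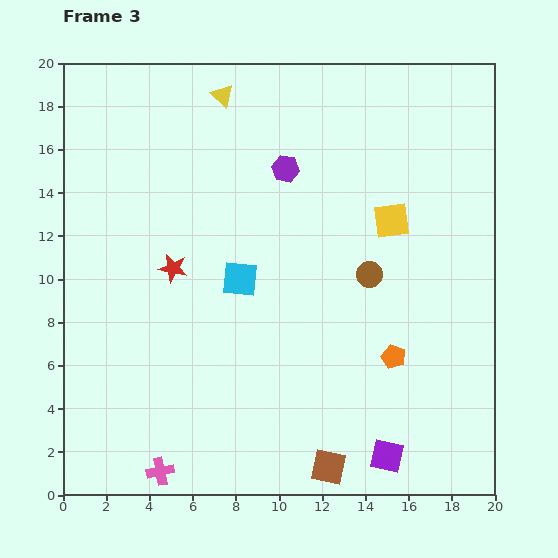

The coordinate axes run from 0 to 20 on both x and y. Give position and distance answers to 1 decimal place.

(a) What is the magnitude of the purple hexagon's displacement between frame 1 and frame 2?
7.4

The purple hexagon moved from (10.3, 9.7) to (17.2, 12.4), a distance of √(6.9² + 2.7²) ≈ 7.4.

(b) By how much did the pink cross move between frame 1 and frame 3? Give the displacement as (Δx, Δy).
(0.0, -13.6)

The pink cross was at (4.5, 14.7) in frame 1 and (4.5, 1.1) in frame 3.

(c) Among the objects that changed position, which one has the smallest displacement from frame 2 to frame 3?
the yellow square

(moved 4.0)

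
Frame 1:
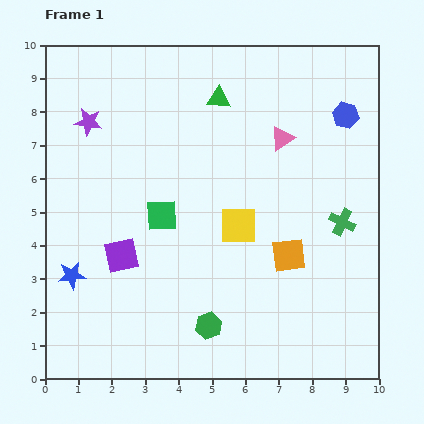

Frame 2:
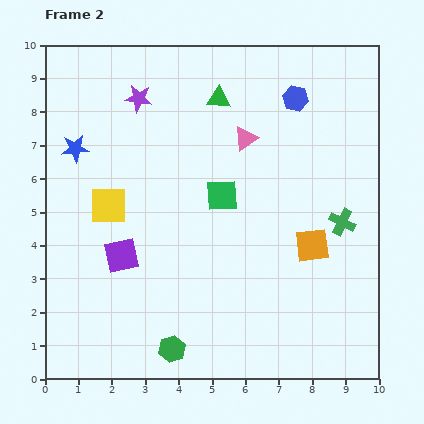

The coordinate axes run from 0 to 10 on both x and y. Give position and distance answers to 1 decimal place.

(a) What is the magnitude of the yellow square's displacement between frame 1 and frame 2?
3.9

The yellow square moved from (5.8, 4.6) to (1.9, 5.2), a distance of √(3.9² + 0.6²) ≈ 3.9.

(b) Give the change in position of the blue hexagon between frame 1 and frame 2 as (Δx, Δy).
(-1.5, 0.5)

The blue hexagon was at (9.0, 7.9) in frame 1 and (7.5, 8.4) in frame 2.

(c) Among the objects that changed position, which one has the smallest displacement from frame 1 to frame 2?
the orange square

(moved 0.8)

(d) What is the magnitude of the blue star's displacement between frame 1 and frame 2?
3.8

The blue star moved from (0.8, 3.1) to (0.9, 6.9), a distance of √(0.1² + 3.8²) ≈ 3.8.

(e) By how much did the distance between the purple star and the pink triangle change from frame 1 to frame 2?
-2.4

Distance in frame 1: 5.8. Distance in frame 2: 3.4.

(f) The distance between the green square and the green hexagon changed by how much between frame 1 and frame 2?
+1.2

Distance in frame 1: 3.6. Distance in frame 2: 4.8.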